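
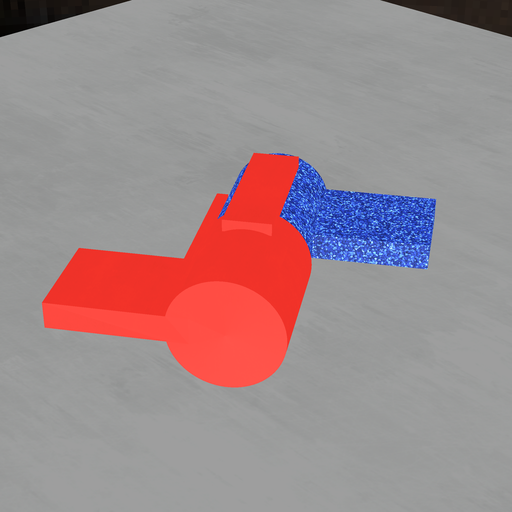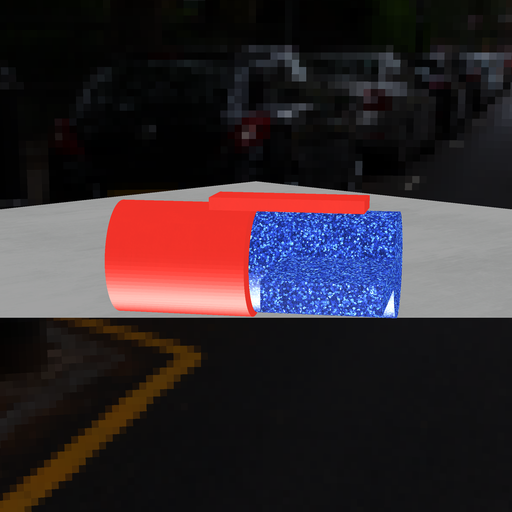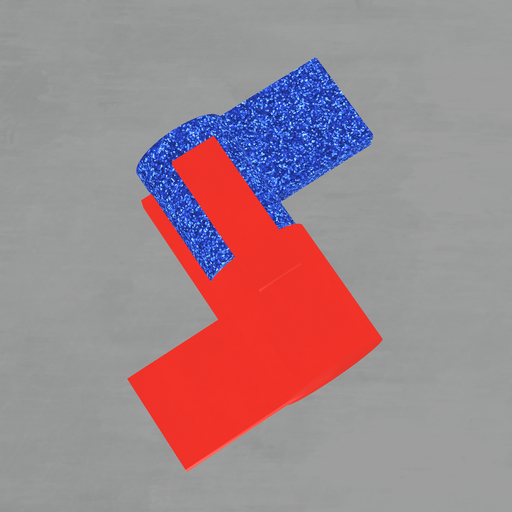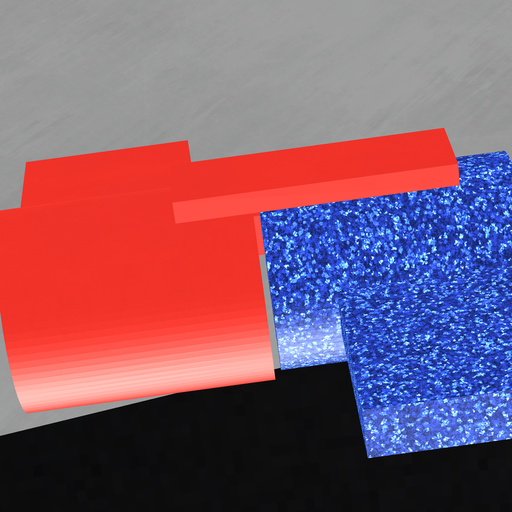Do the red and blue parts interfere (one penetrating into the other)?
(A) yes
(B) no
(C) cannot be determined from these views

(B) no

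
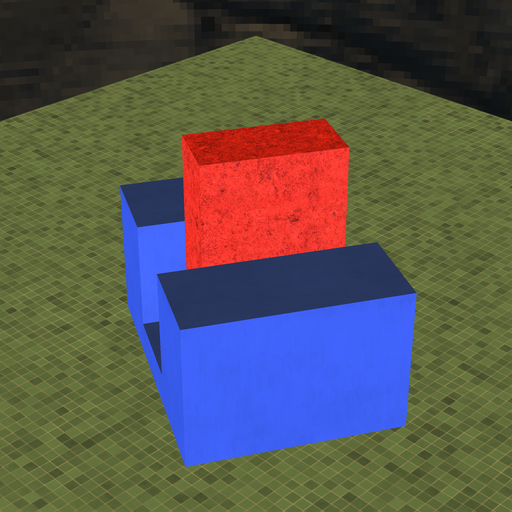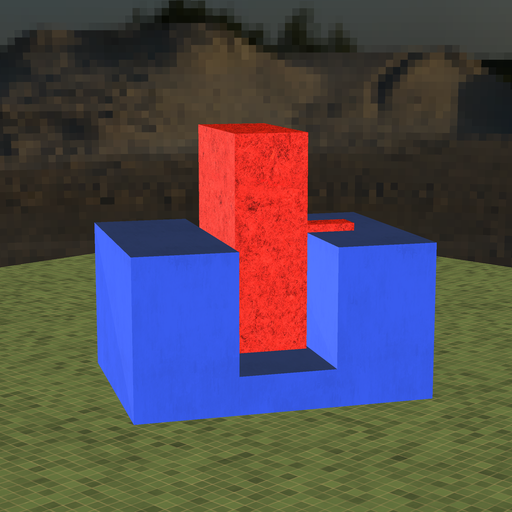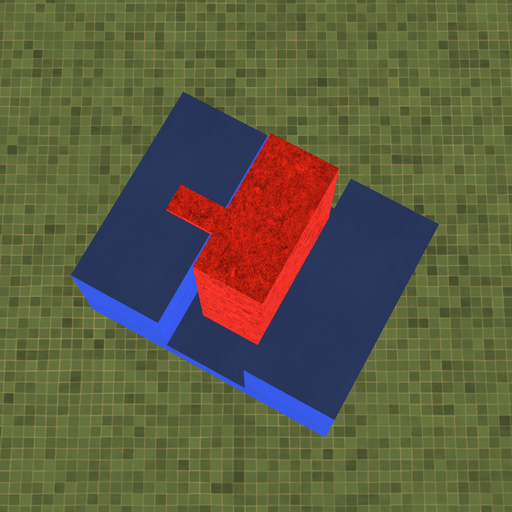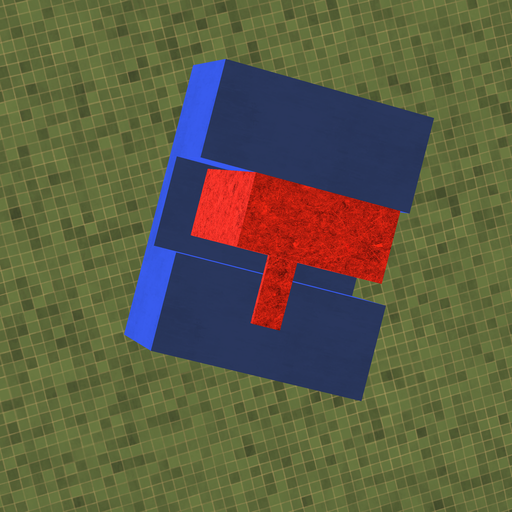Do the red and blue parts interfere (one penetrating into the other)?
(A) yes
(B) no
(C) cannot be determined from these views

(B) no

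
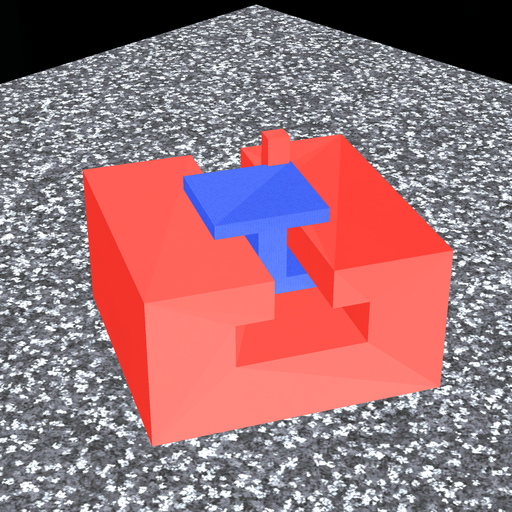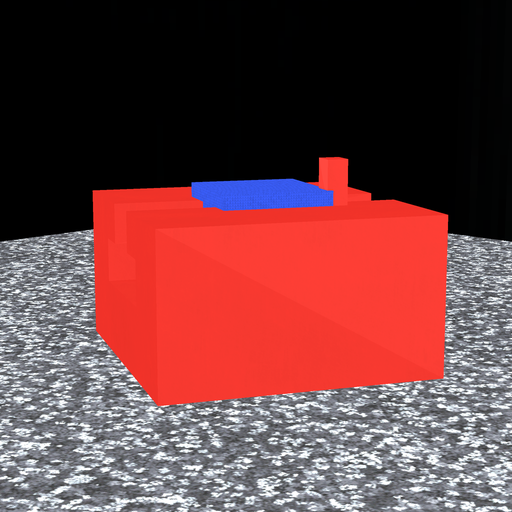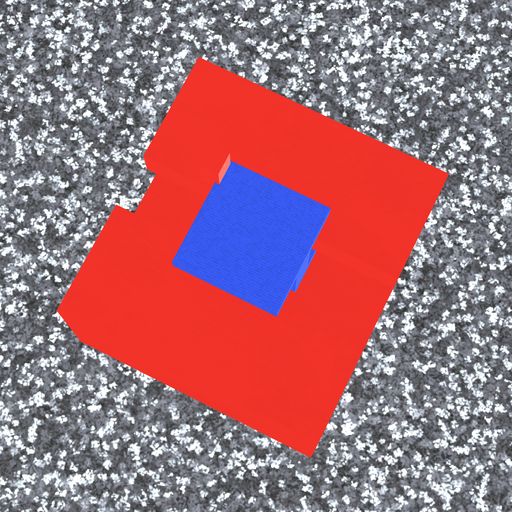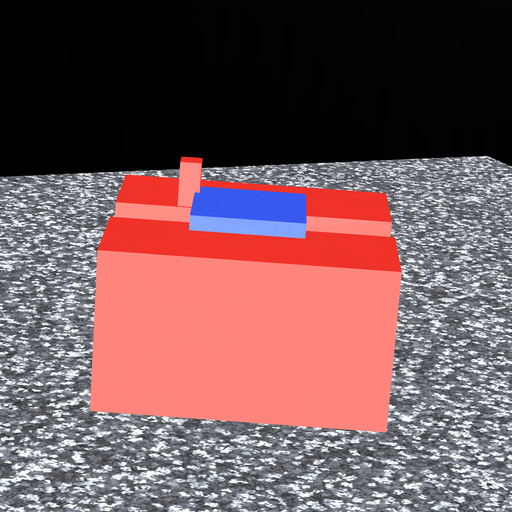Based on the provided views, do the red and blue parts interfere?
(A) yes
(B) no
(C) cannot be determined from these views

(A) yes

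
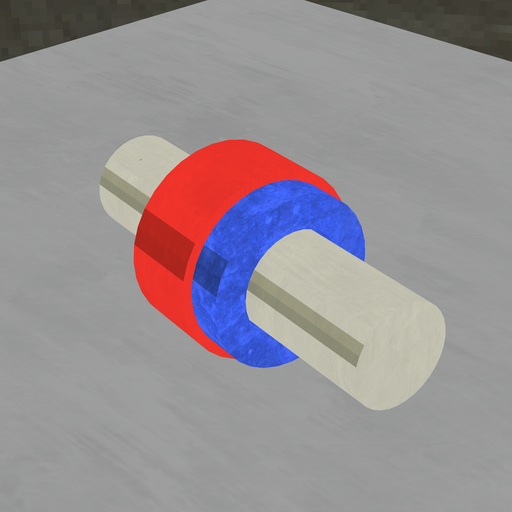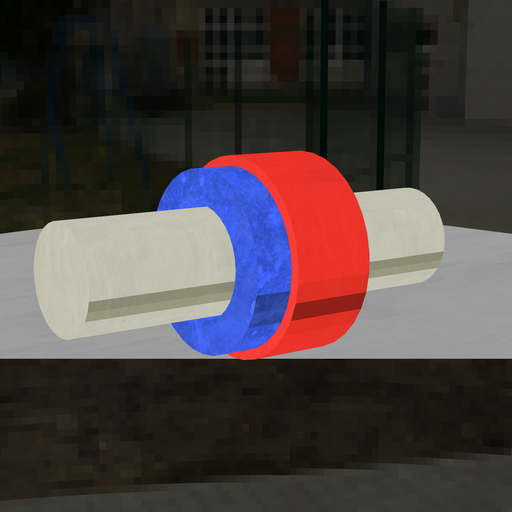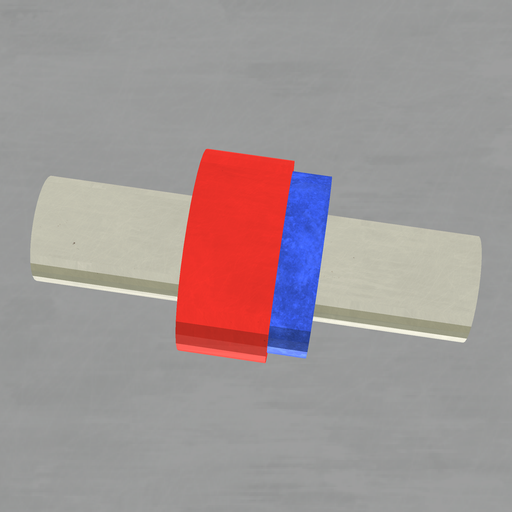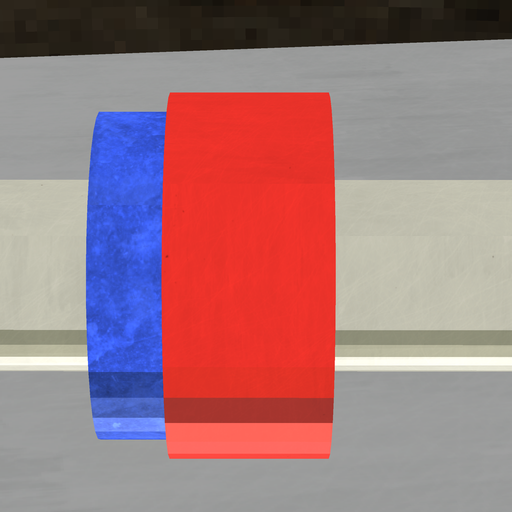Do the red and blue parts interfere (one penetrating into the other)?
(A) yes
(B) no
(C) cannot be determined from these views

(A) yes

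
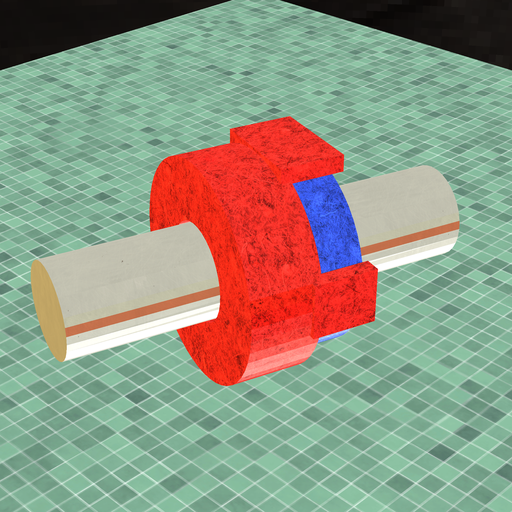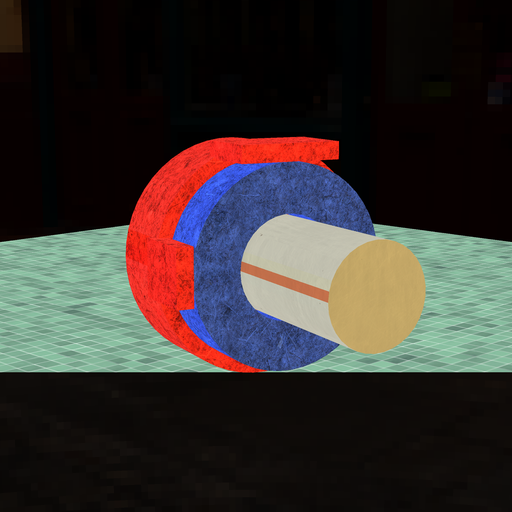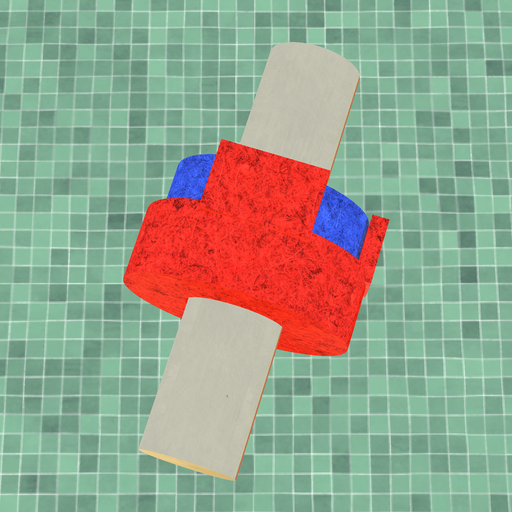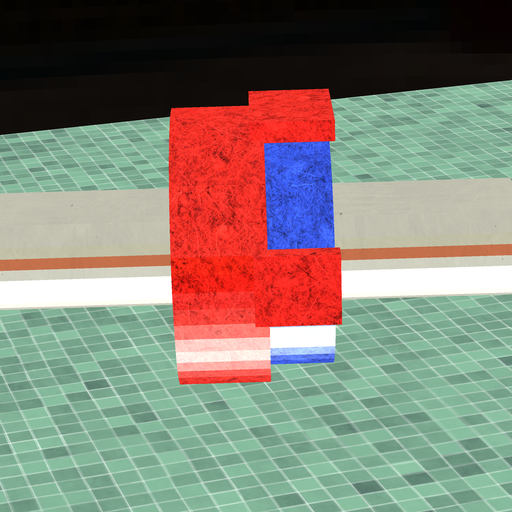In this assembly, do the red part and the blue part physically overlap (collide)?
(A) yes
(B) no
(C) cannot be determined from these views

(A) yes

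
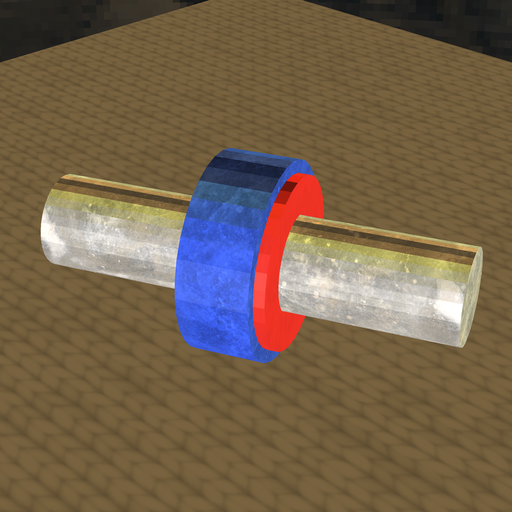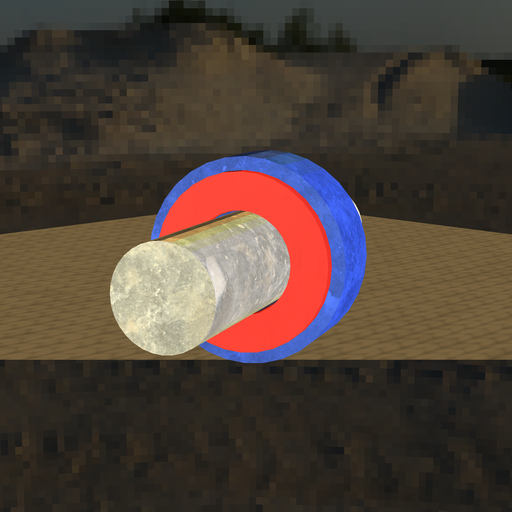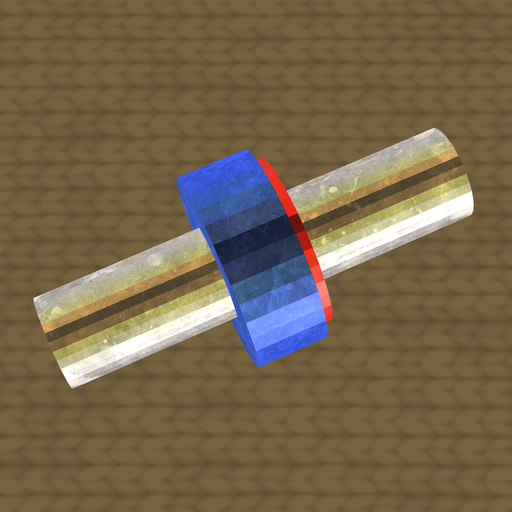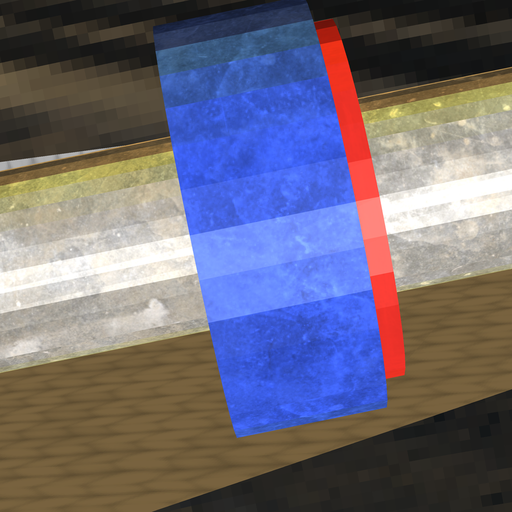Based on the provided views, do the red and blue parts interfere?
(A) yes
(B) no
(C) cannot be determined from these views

(A) yes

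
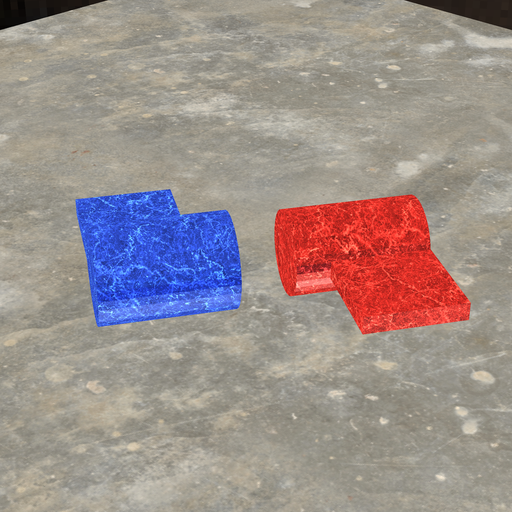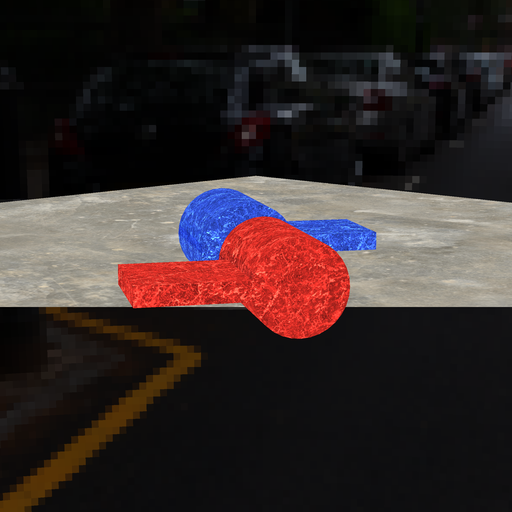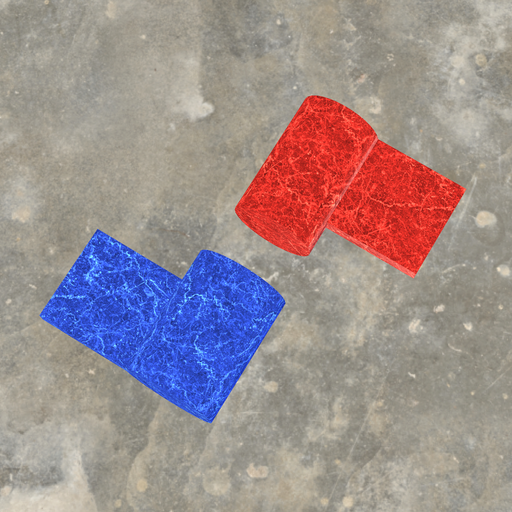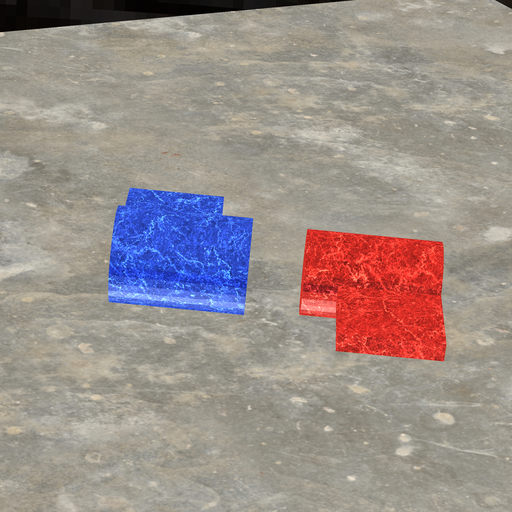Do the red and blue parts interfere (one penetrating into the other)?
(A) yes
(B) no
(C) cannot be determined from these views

(B) no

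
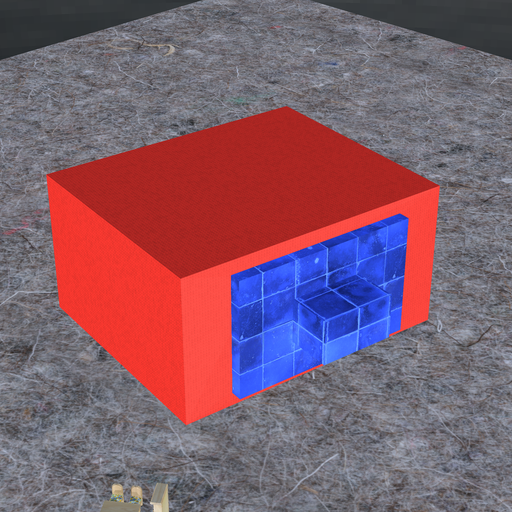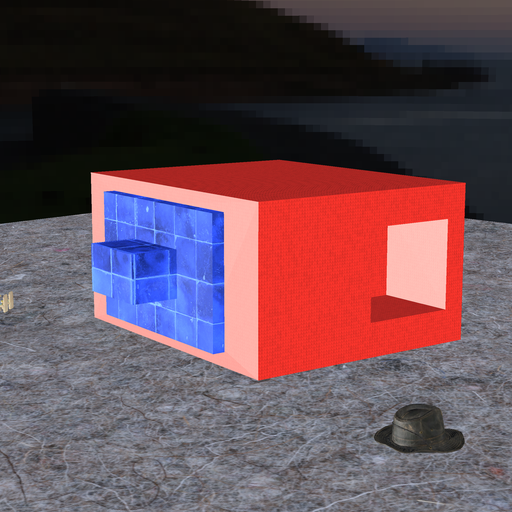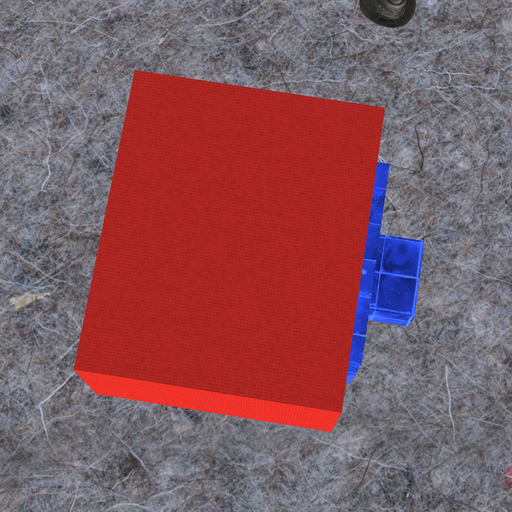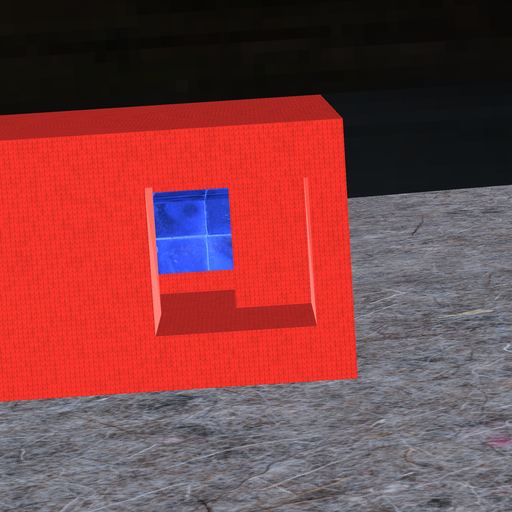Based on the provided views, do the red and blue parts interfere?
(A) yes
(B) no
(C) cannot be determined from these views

(A) yes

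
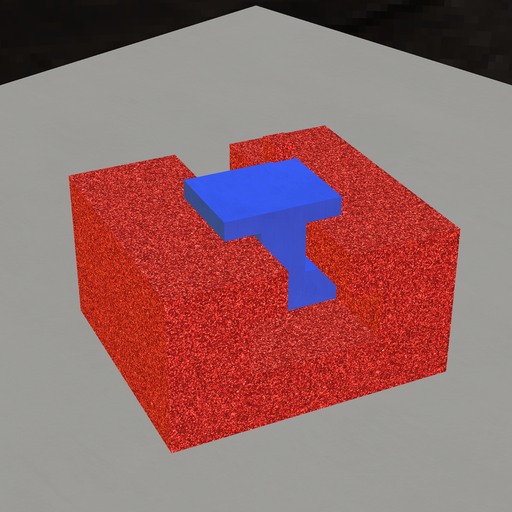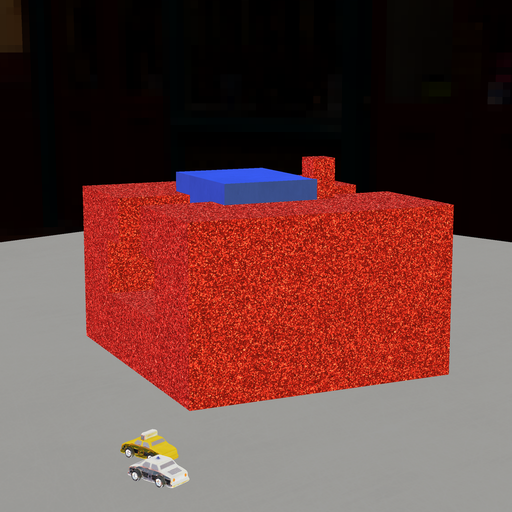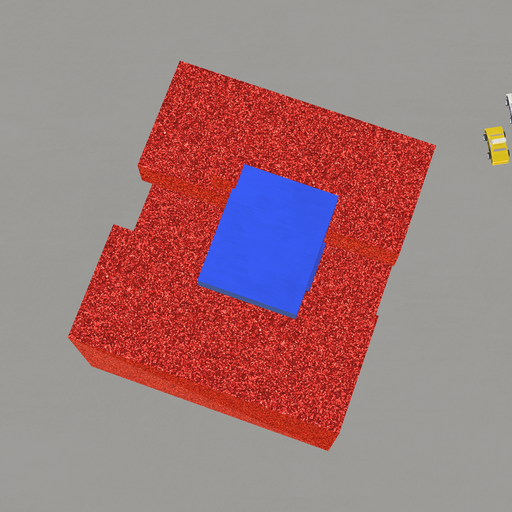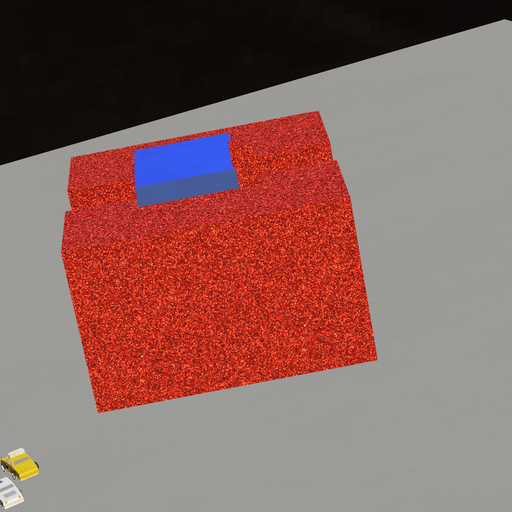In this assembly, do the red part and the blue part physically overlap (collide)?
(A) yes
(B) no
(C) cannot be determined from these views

(A) yes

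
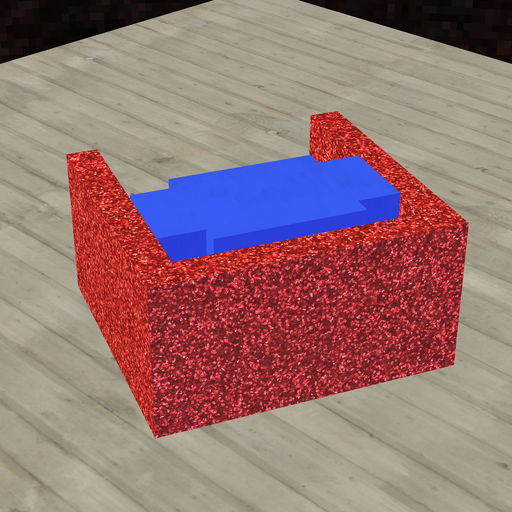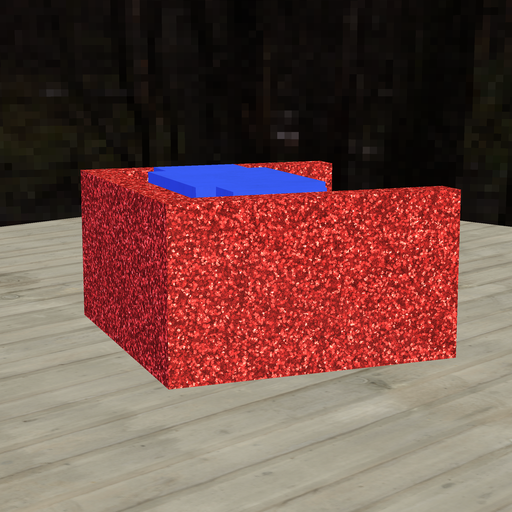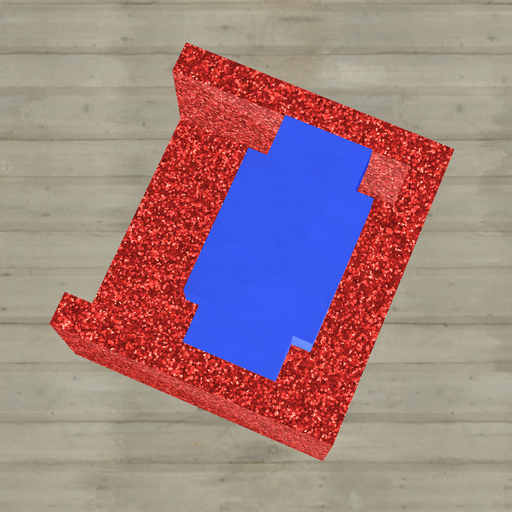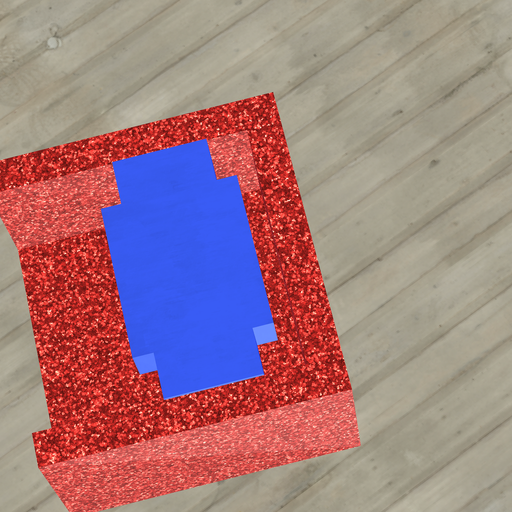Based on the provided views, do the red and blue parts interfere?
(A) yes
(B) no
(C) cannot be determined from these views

(B) no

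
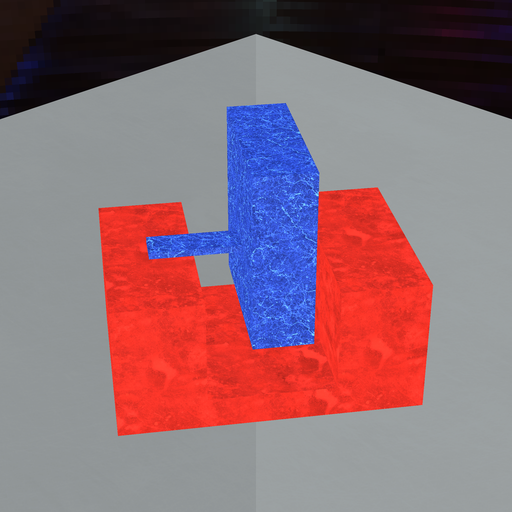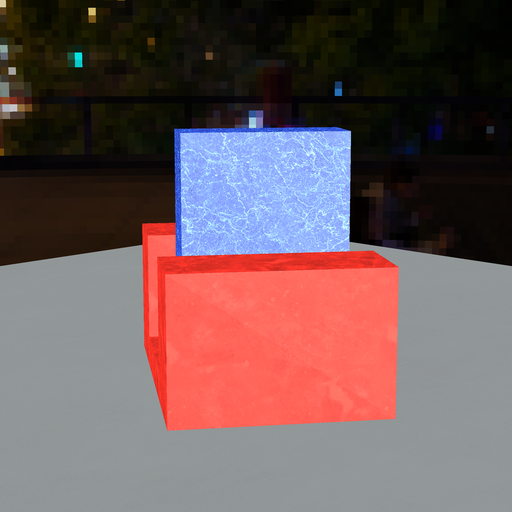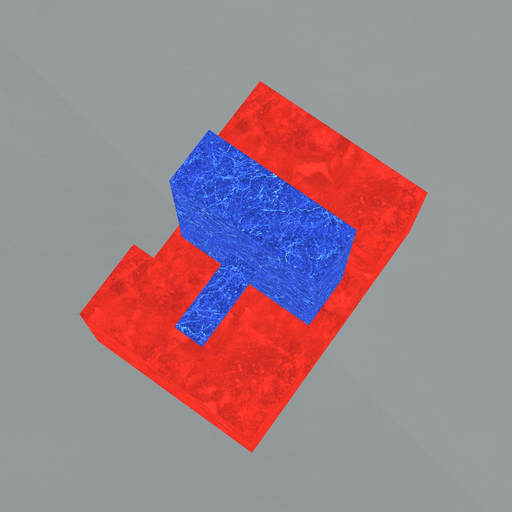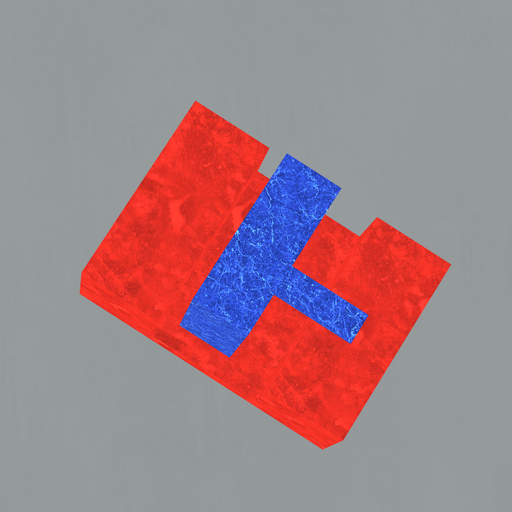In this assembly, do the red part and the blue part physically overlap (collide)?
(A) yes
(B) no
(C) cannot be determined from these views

(B) no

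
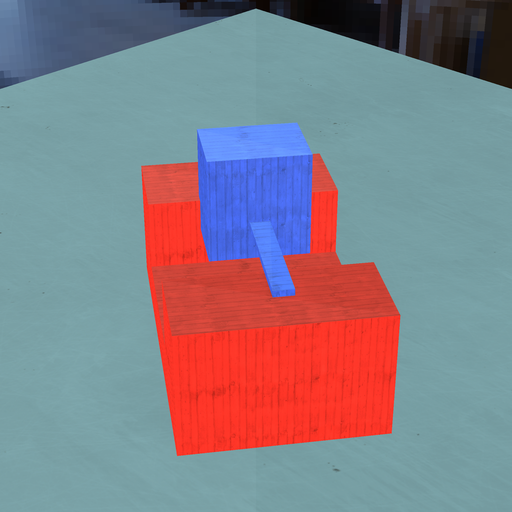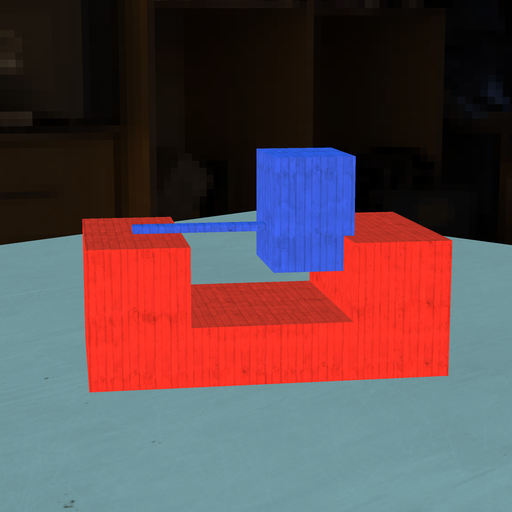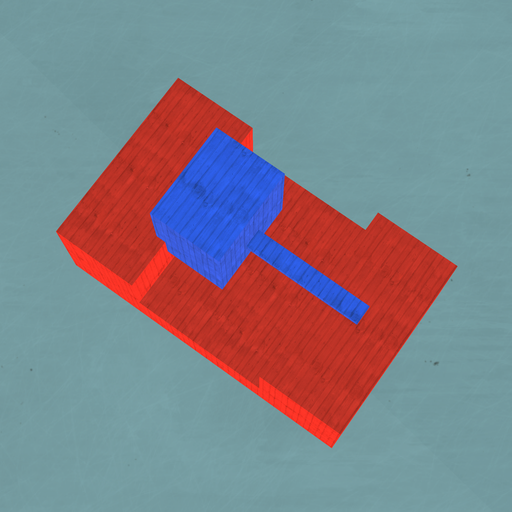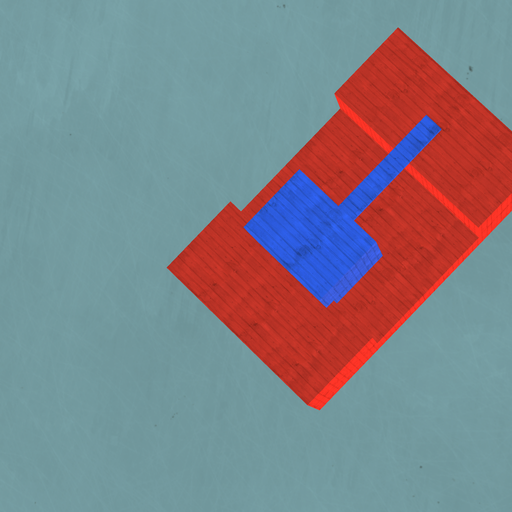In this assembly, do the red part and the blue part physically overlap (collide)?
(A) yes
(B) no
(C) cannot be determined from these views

(A) yes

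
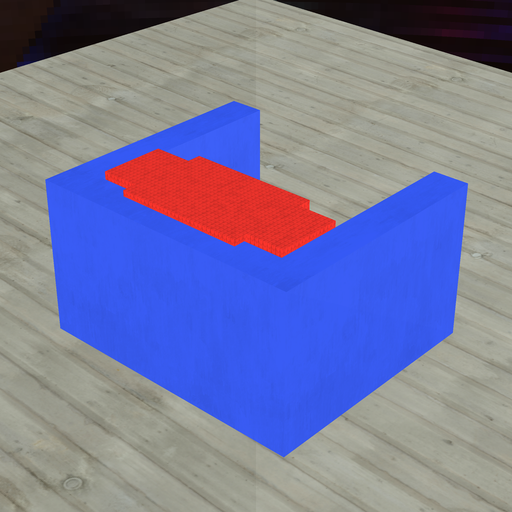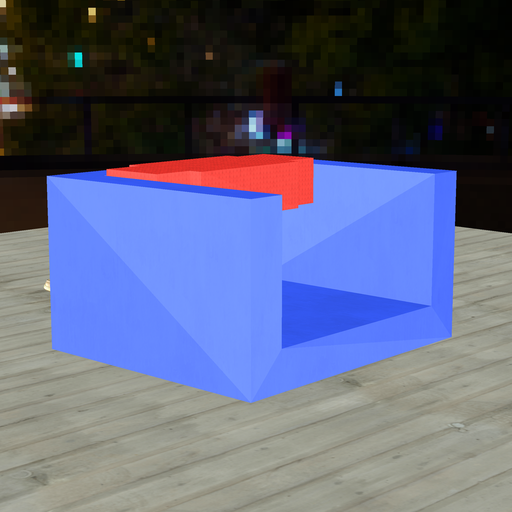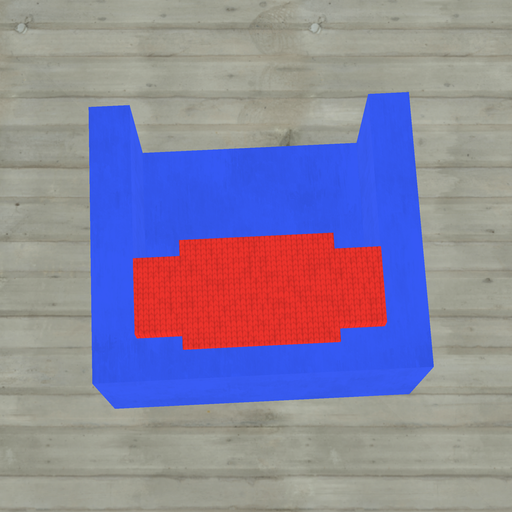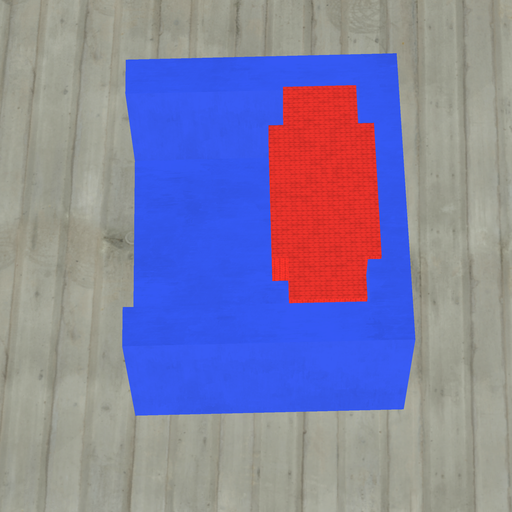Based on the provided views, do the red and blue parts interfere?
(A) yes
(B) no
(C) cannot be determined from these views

(A) yes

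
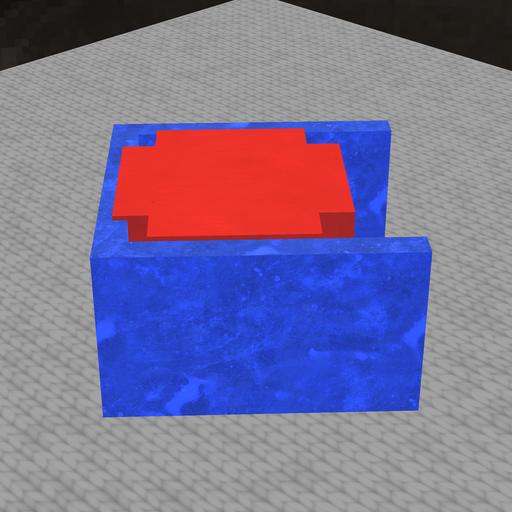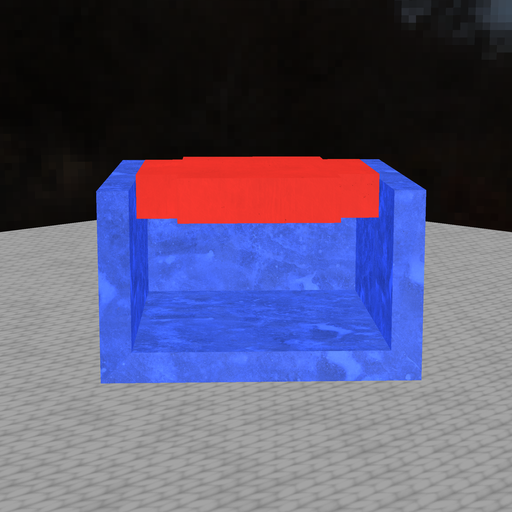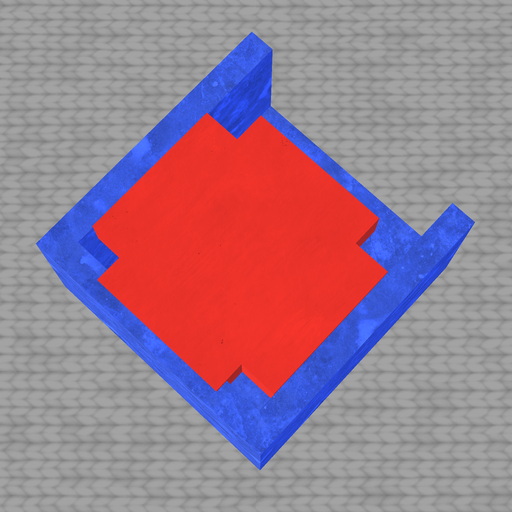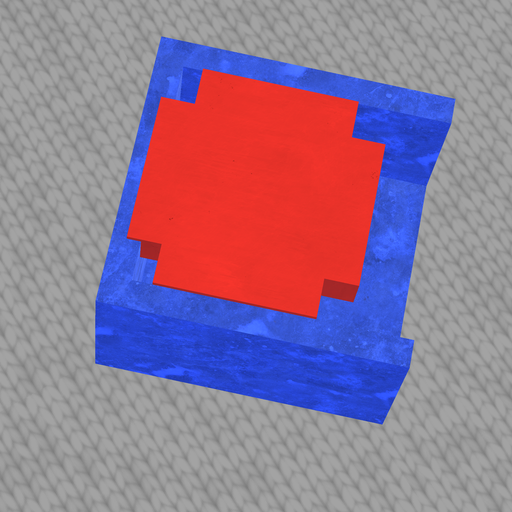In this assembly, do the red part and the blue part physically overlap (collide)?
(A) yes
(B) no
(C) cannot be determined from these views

(A) yes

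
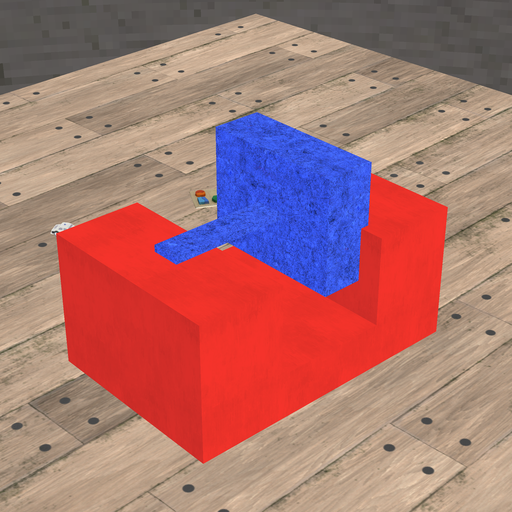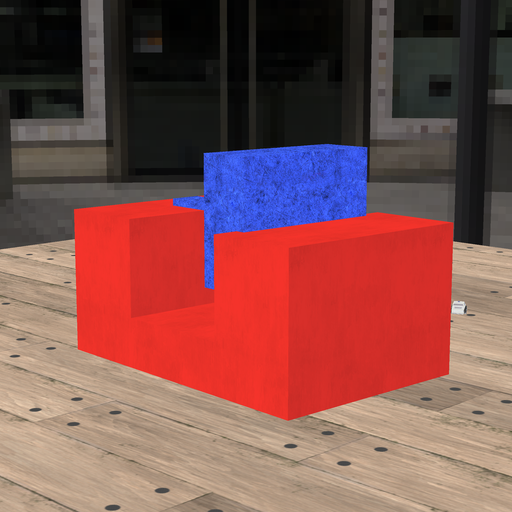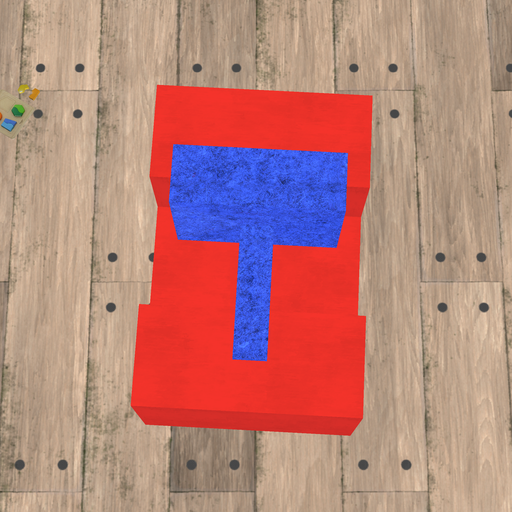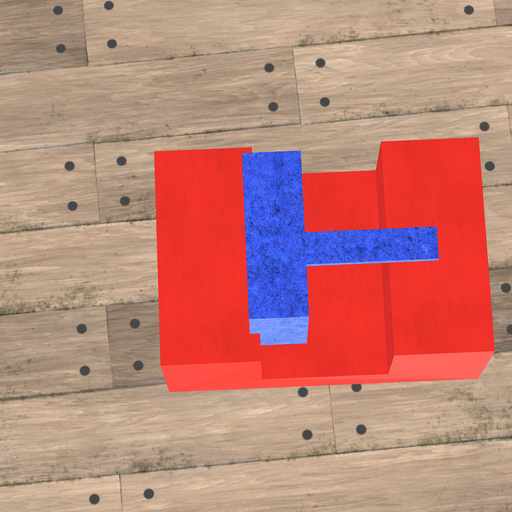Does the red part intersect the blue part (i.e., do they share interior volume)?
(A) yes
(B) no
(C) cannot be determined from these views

(A) yes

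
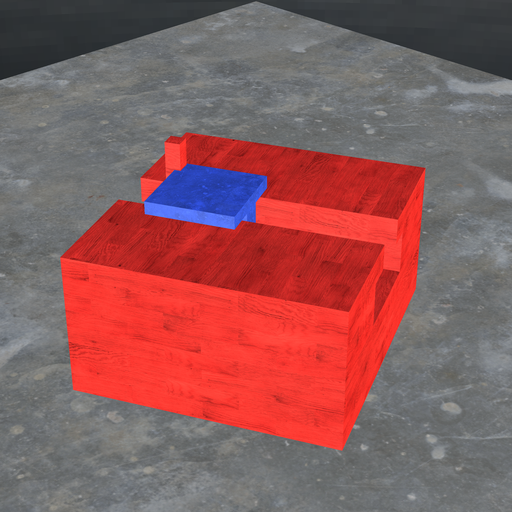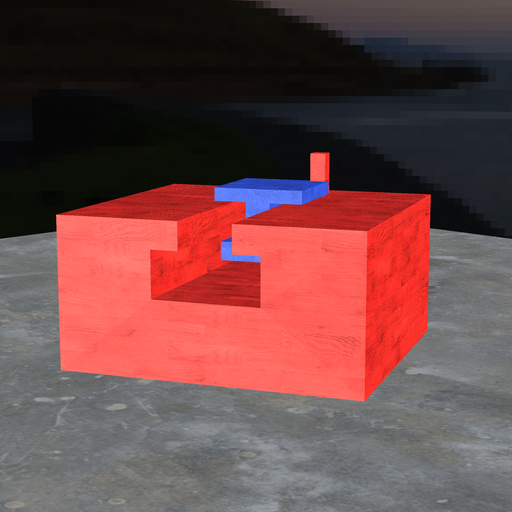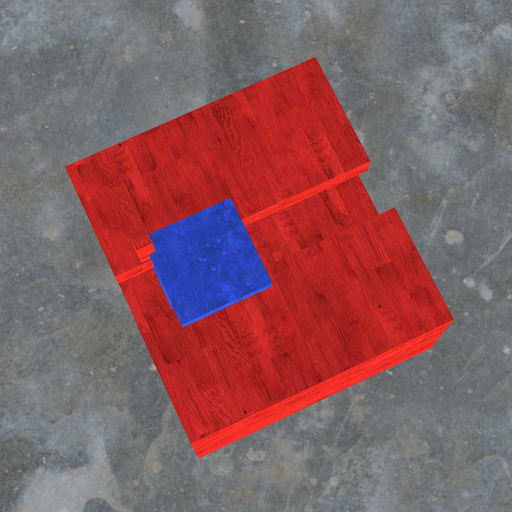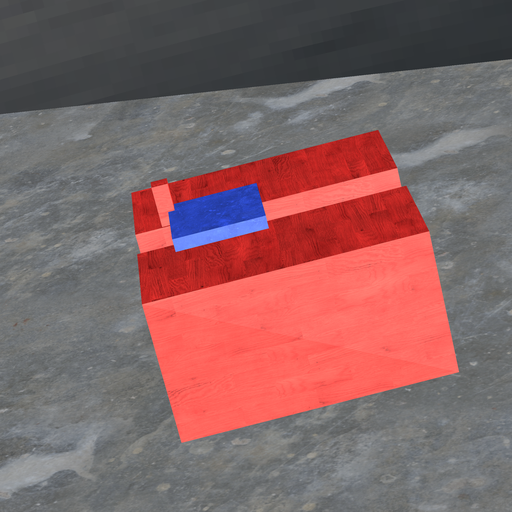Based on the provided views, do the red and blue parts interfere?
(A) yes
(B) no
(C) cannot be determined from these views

(A) yes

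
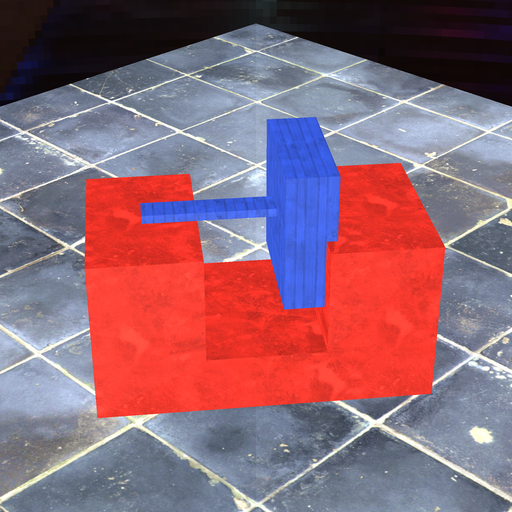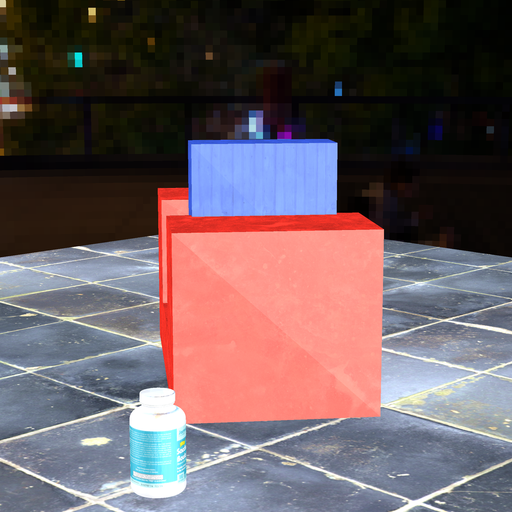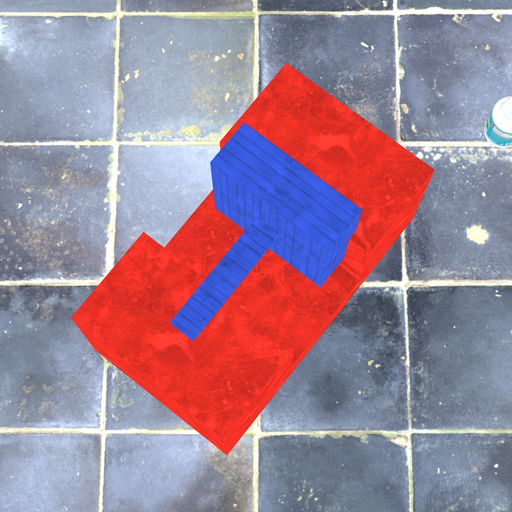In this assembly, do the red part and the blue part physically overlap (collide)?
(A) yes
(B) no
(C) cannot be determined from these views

(A) yes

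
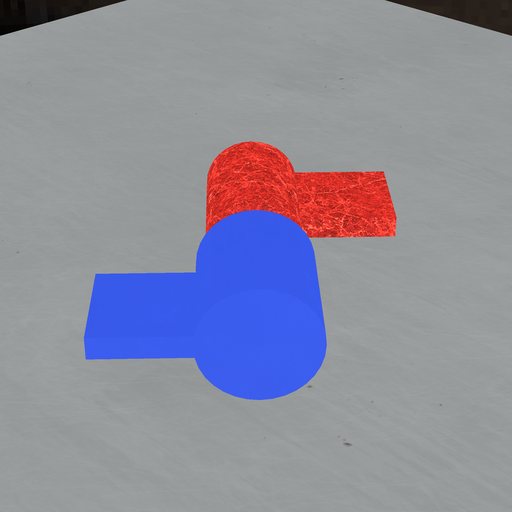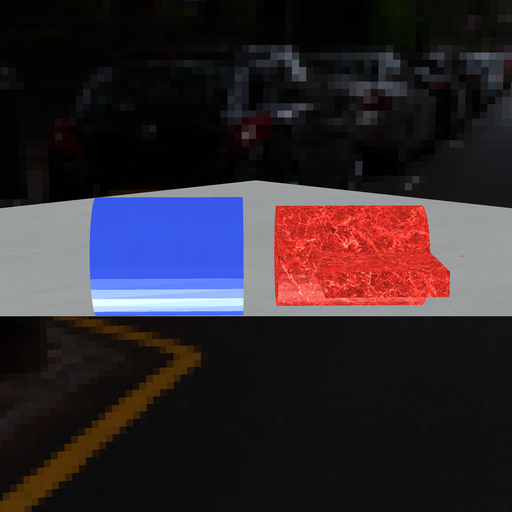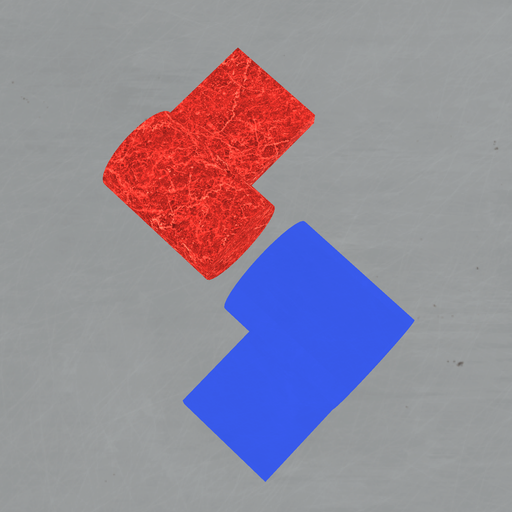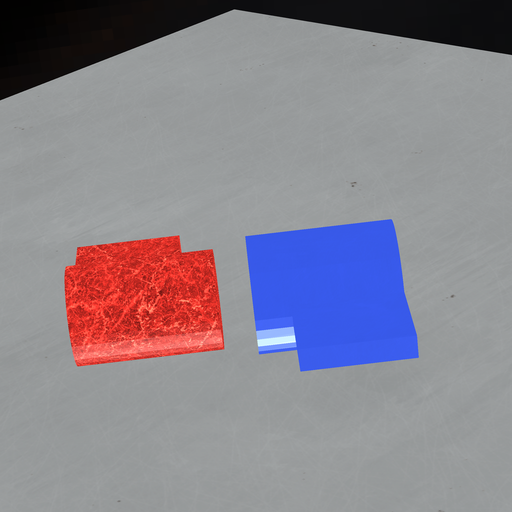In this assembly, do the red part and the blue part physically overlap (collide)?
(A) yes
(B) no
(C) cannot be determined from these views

(B) no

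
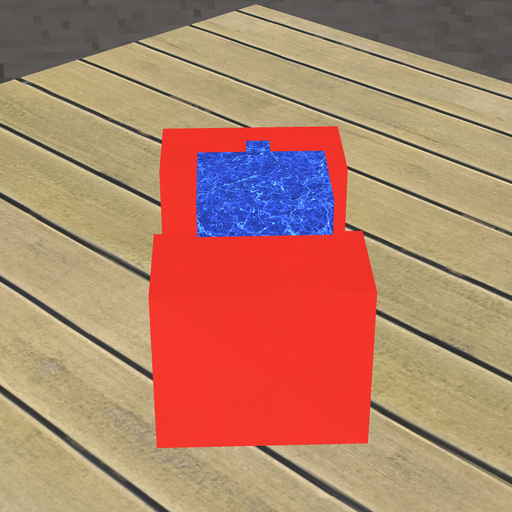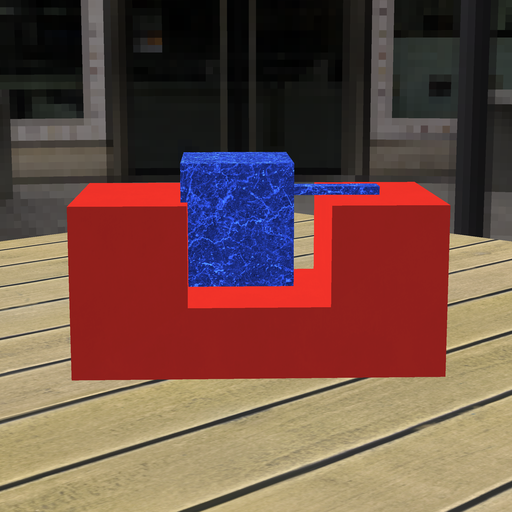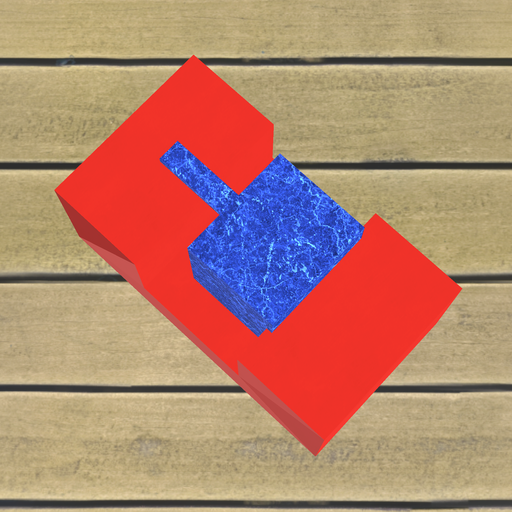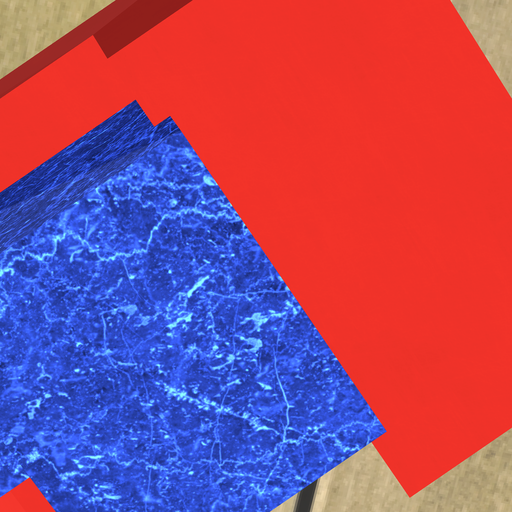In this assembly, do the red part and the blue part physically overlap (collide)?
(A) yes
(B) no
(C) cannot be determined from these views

(A) yes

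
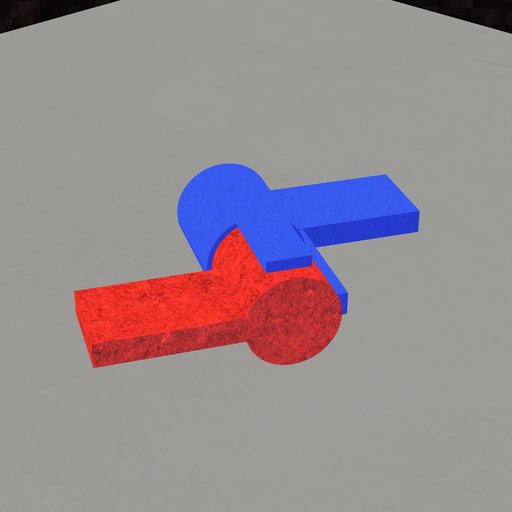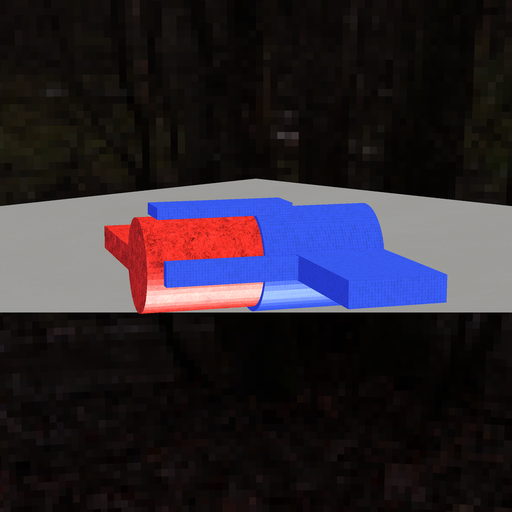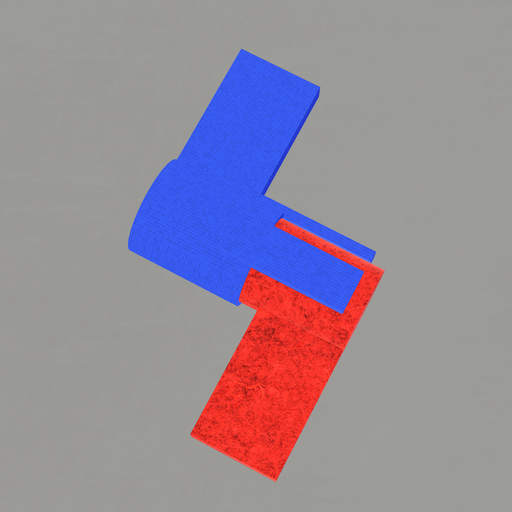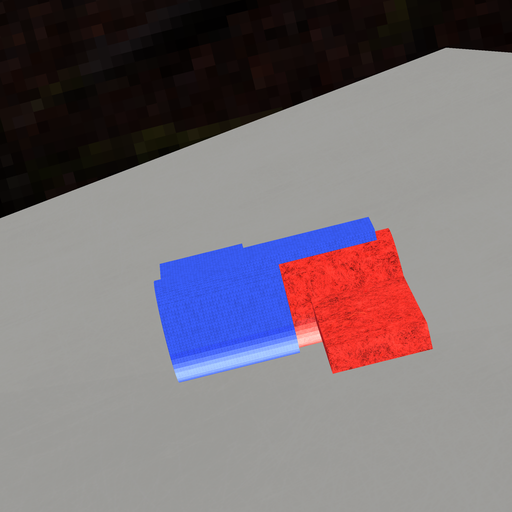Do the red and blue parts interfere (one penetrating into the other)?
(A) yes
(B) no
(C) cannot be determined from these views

(A) yes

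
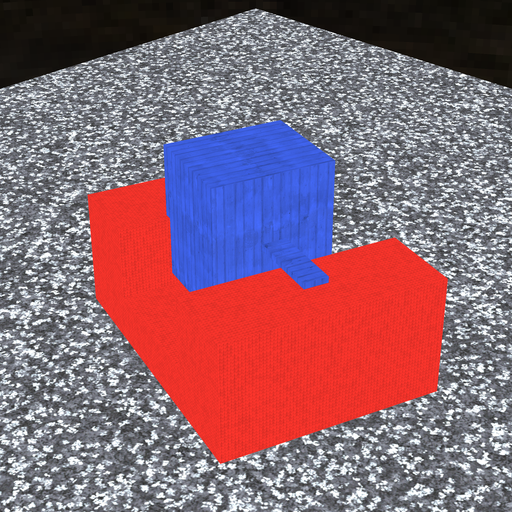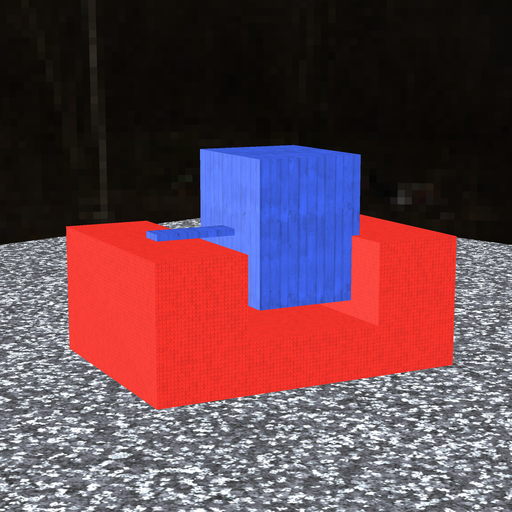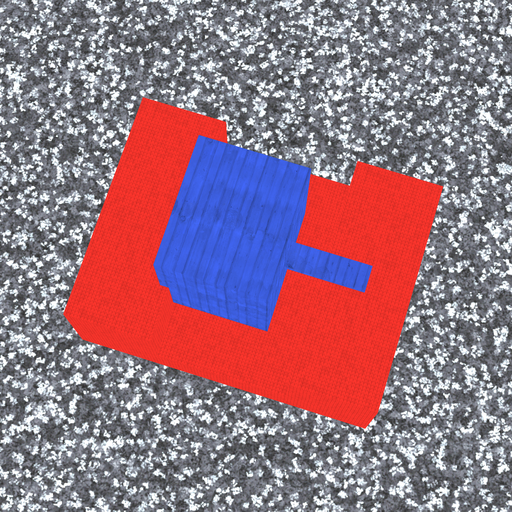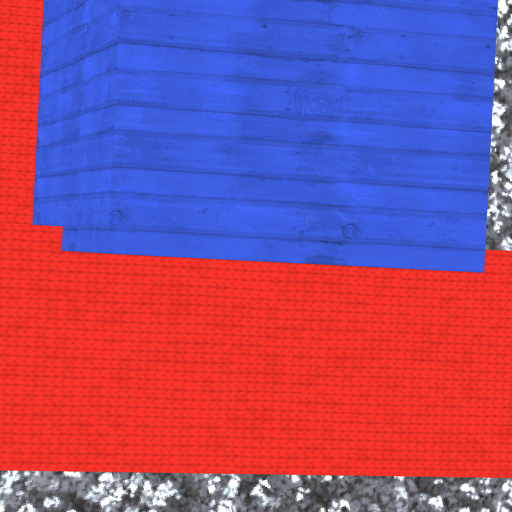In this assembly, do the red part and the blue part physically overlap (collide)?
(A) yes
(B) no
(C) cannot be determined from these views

(A) yes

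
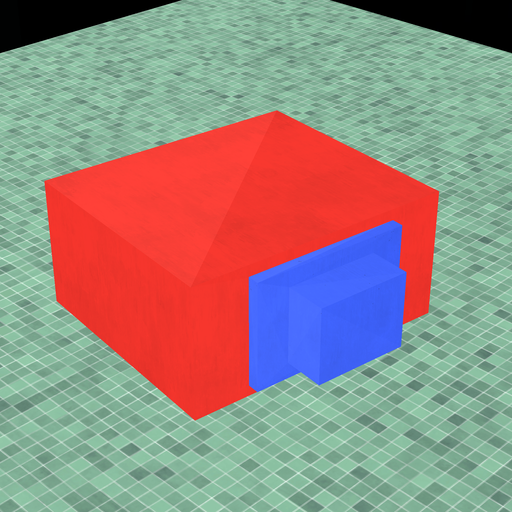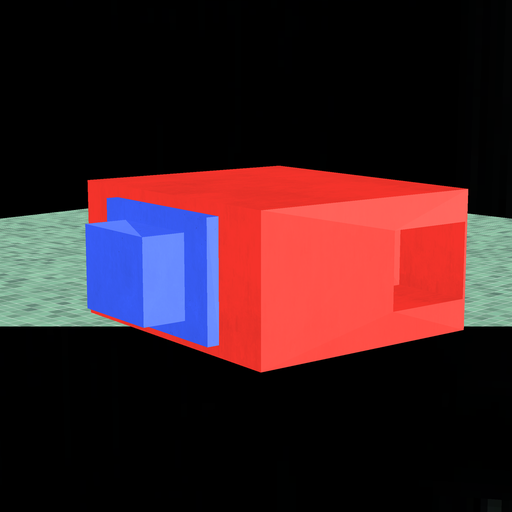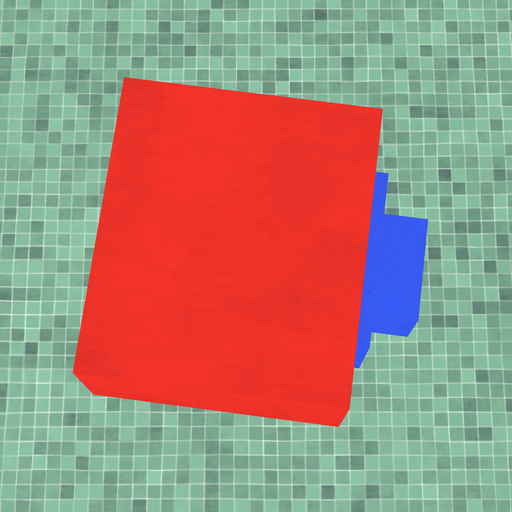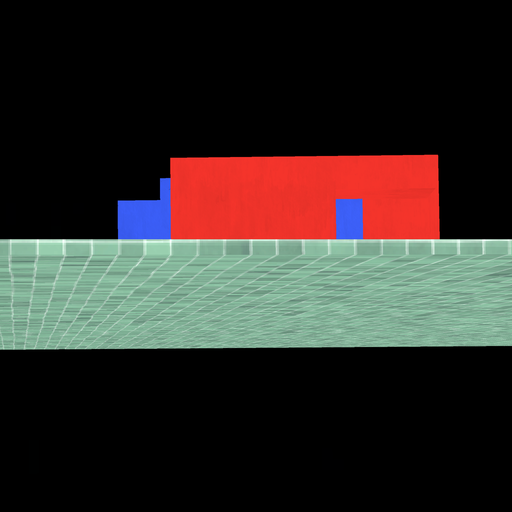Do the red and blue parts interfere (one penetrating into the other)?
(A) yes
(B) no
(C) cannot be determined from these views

(A) yes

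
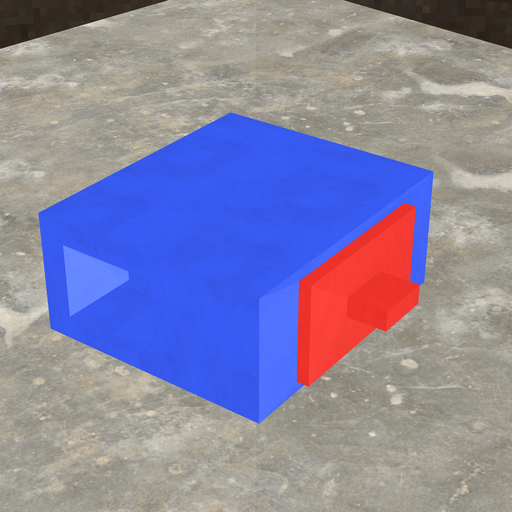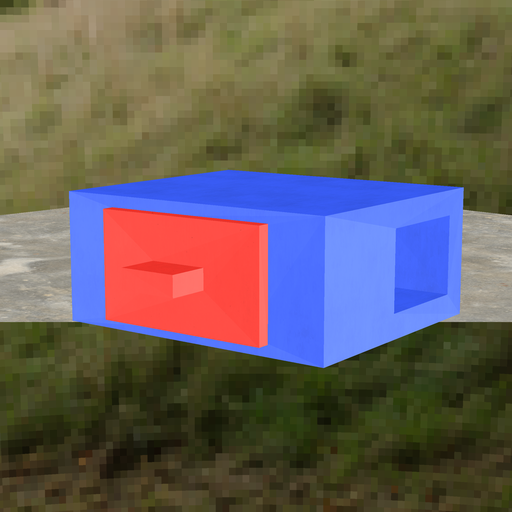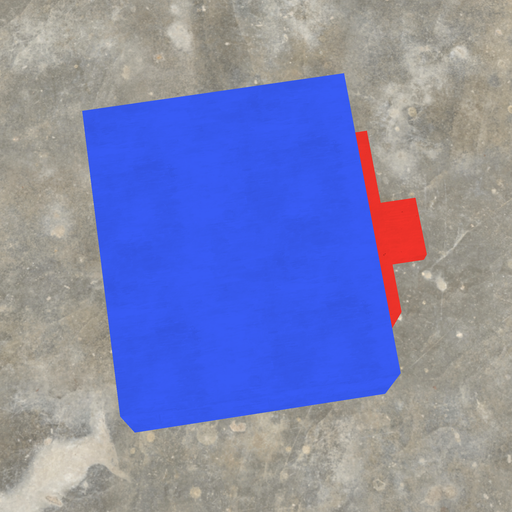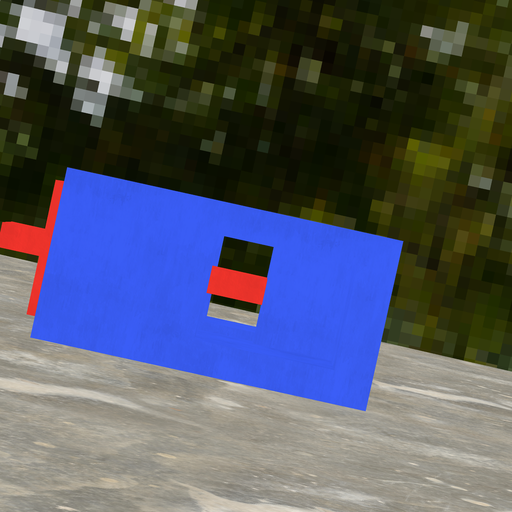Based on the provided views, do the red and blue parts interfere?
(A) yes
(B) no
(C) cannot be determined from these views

(A) yes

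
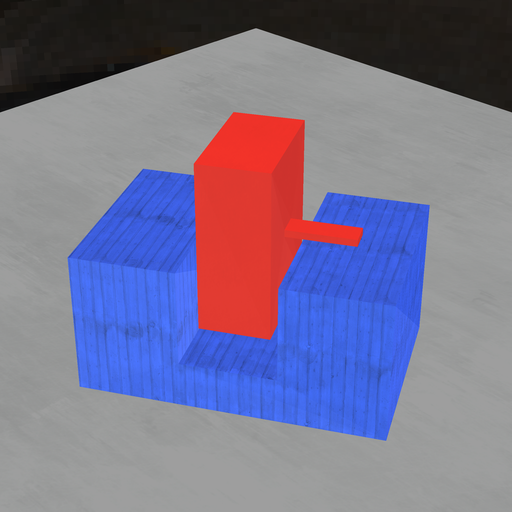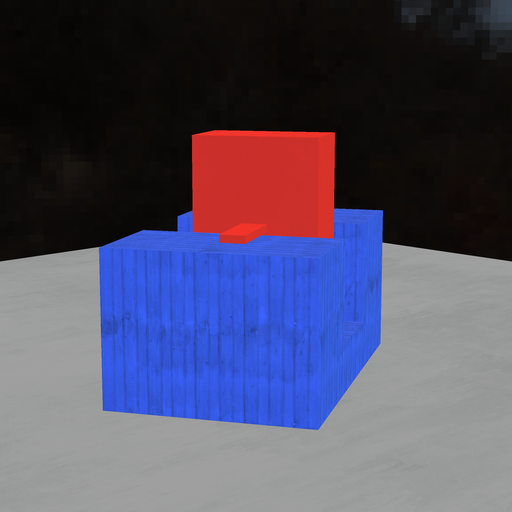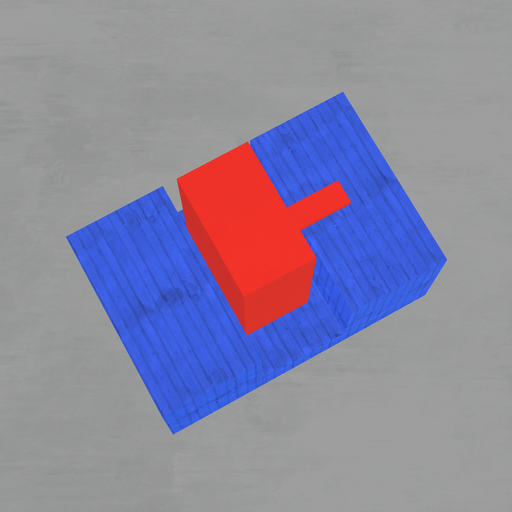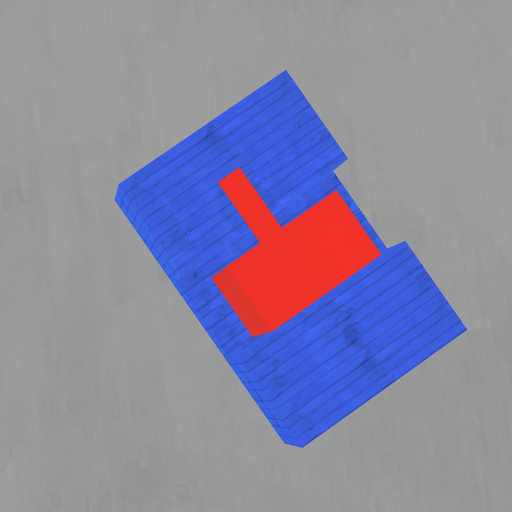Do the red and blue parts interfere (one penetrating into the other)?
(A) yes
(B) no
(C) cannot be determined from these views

(B) no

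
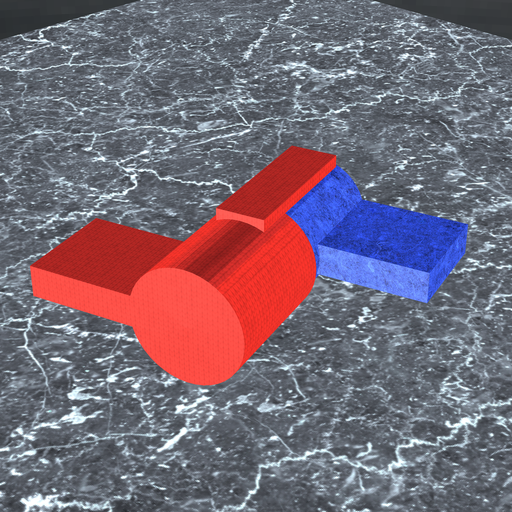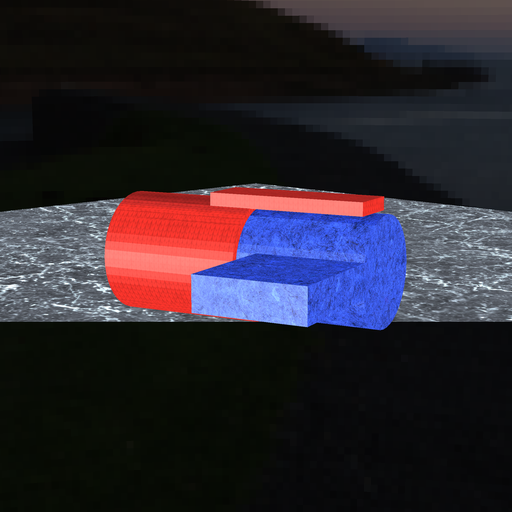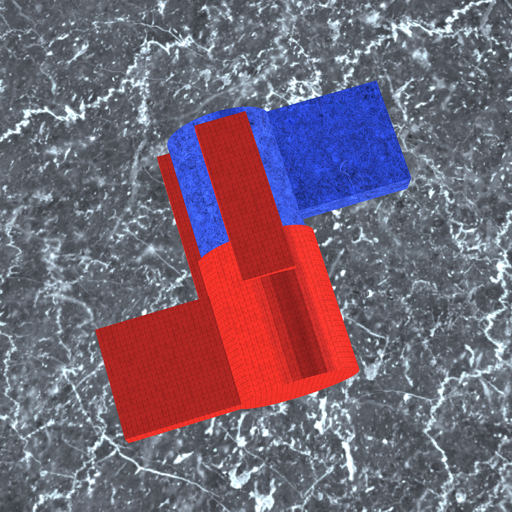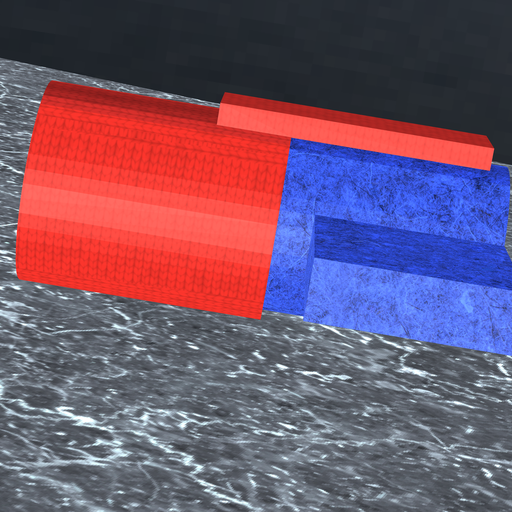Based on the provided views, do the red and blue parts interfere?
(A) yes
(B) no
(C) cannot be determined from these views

(A) yes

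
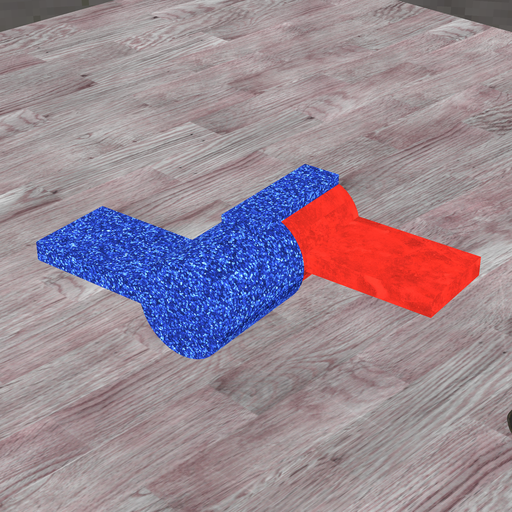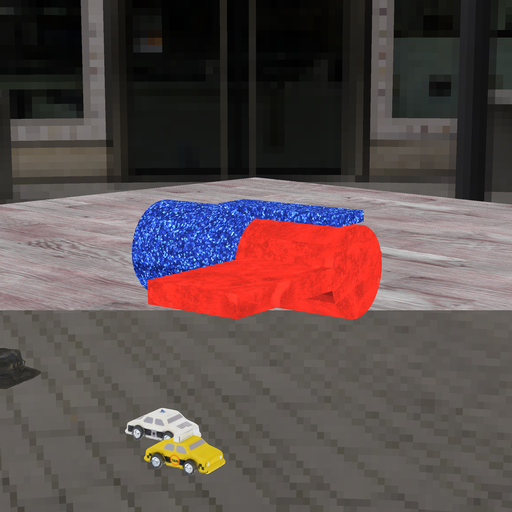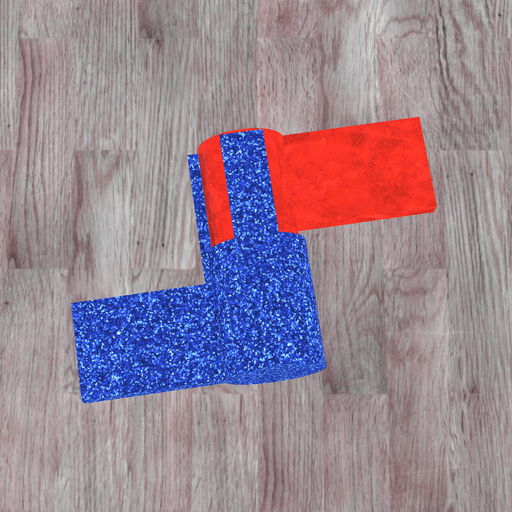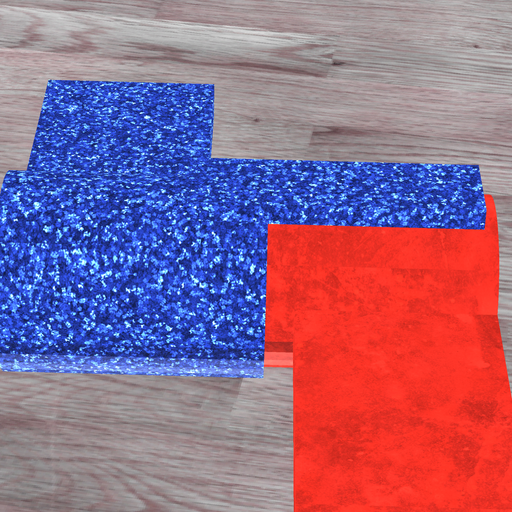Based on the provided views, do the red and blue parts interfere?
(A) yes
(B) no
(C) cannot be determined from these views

(A) yes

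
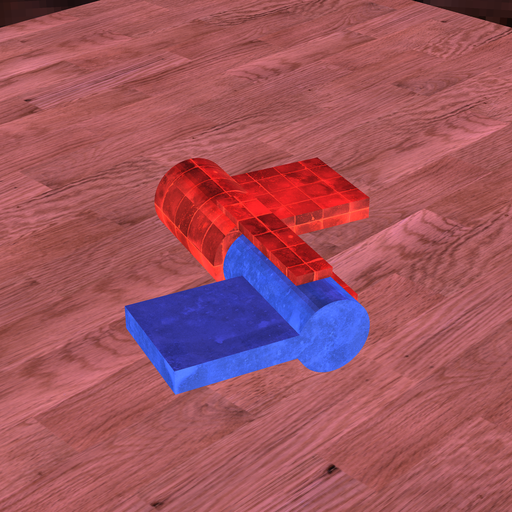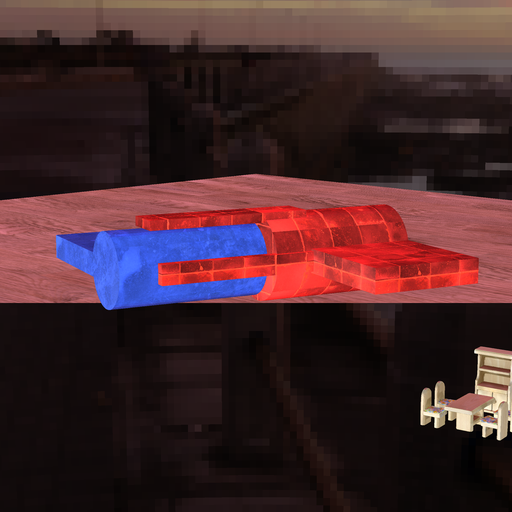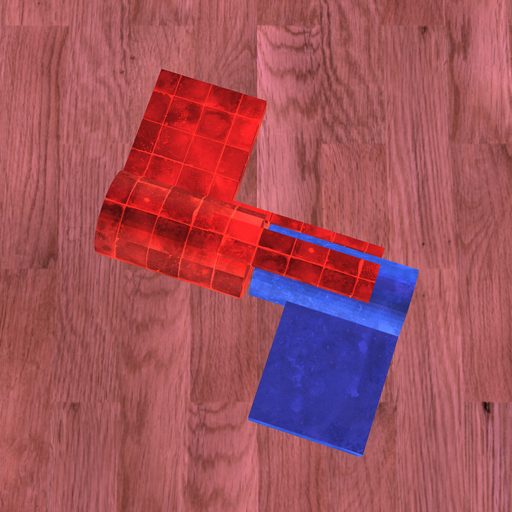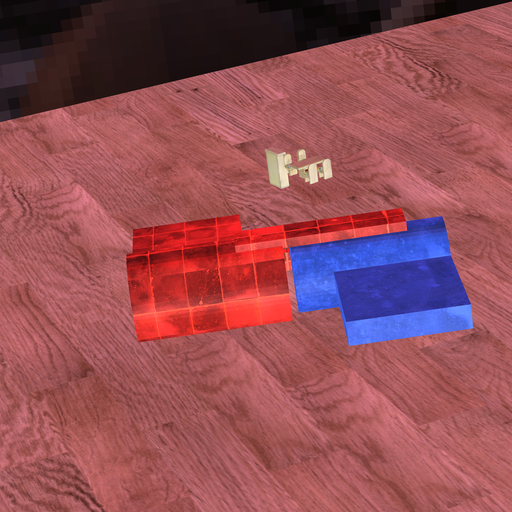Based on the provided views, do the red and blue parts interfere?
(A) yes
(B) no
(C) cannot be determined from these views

(B) no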